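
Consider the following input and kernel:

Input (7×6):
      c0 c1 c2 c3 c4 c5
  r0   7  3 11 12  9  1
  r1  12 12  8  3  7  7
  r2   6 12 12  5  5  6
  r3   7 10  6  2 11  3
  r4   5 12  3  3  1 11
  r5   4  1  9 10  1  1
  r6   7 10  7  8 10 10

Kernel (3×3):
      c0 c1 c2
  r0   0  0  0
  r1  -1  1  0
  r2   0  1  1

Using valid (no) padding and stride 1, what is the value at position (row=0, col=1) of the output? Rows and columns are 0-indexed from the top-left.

The receptive field on the input at this output position is [3 11 12 / 12 8 3 / 12 12 5]. Elementwise product with the kernel and sum: 12·-1 + 8·1 + 12·1 + 5·1.

13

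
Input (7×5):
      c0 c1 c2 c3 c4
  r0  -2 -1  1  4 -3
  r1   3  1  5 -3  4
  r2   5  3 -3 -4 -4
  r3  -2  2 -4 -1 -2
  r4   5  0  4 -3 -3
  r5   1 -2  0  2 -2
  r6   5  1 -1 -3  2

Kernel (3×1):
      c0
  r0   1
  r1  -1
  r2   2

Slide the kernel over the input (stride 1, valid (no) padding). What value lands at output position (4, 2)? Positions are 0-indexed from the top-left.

2

The receptive field on the input at this output position is [4 / 0 / -1]. Elementwise product with the kernel and sum: 4·1 + 0·-1 + -1·2.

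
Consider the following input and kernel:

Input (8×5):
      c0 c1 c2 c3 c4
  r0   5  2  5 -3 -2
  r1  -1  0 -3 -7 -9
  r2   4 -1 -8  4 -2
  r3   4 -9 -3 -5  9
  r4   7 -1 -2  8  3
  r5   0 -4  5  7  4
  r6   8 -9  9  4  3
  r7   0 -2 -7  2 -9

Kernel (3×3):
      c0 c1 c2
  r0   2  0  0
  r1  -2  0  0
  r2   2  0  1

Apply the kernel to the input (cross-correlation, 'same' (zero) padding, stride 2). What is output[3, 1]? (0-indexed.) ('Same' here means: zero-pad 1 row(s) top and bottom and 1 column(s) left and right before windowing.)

The receptive field on the zero-padded input at this output position is [-4 5 7 / -9 9 4 / -2 -7 2]. Elementwise product with the kernel and sum: -4·2 + -9·-2 + -2·2 + 2·1.

8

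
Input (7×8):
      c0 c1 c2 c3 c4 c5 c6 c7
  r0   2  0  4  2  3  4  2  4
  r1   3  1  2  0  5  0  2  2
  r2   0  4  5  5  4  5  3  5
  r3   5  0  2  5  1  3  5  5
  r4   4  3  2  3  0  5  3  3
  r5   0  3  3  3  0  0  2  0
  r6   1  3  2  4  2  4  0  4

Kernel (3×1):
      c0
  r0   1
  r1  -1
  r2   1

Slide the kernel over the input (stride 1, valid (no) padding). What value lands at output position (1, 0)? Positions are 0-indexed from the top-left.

The receptive field on the input at this output position is [3 / 0 / 5]. Elementwise product with the kernel and sum: 3·1 + 0·-1 + 5·1.

8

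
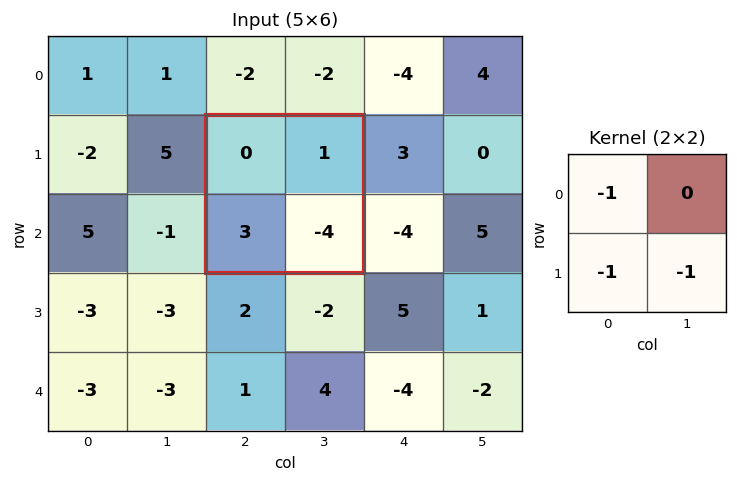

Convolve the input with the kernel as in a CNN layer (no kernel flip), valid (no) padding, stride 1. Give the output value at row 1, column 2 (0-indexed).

The receptive field on the input at this output position is [0 1 / 3 -4]. Elementwise product with the kernel and sum: 0·-1 + 3·-1 + -4·-1.

1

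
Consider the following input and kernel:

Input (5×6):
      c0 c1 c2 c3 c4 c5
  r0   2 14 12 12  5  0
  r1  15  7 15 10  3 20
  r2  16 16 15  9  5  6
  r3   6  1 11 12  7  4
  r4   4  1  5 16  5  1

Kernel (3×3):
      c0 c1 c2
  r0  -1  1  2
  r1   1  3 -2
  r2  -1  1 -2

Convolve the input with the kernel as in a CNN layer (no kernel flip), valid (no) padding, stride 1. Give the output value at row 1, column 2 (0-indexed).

20

The receptive field on the input at this output position is [15 10 3 / 15 9 5 / 11 12 7]. Elementwise product with the kernel and sum: 15·-1 + 10·1 + 3·2 + 15·1 + 9·3 + 5·-2 + 11·-1 + 12·1 + 7·-2.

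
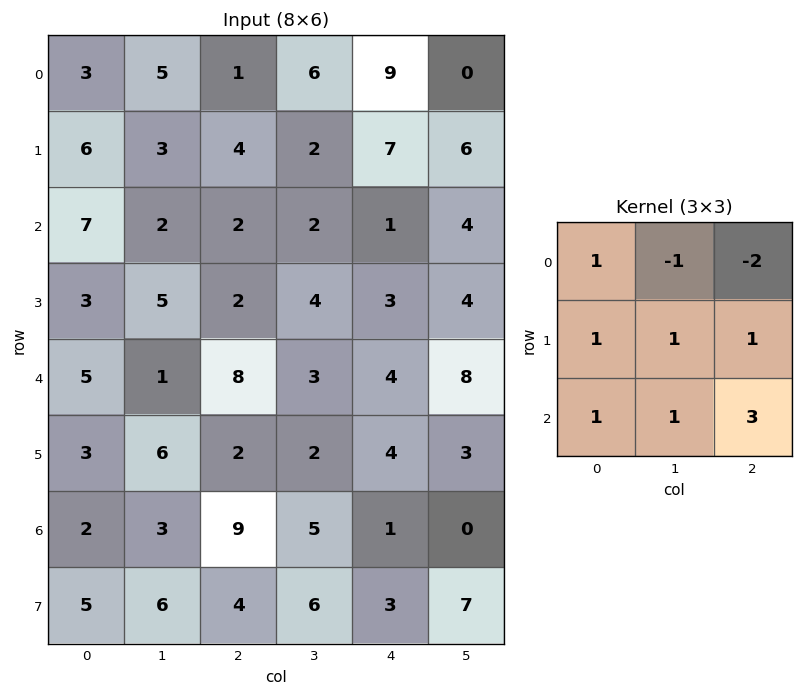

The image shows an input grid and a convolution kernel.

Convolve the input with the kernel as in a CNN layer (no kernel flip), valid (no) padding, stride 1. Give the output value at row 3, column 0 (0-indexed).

23

The receptive field on the input at this output position is [3 5 2 / 5 1 8 / 3 6 2]. Elementwise product with the kernel and sum: 3·1 + 5·-1 + 2·-2 + 5·1 + 1·1 + 8·1 + 3·1 + 6·1 + 2·3.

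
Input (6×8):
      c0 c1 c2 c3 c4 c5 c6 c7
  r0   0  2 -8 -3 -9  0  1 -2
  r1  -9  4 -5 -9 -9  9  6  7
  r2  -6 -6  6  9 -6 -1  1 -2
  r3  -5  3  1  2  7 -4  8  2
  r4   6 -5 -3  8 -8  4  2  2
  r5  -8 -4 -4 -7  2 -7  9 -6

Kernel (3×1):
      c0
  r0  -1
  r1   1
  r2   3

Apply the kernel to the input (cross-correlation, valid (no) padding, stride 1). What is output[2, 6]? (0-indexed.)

13

The receptive field on the input at this output position is [1 / 8 / 2]. Elementwise product with the kernel and sum: 1·-1 + 8·1 + 2·3.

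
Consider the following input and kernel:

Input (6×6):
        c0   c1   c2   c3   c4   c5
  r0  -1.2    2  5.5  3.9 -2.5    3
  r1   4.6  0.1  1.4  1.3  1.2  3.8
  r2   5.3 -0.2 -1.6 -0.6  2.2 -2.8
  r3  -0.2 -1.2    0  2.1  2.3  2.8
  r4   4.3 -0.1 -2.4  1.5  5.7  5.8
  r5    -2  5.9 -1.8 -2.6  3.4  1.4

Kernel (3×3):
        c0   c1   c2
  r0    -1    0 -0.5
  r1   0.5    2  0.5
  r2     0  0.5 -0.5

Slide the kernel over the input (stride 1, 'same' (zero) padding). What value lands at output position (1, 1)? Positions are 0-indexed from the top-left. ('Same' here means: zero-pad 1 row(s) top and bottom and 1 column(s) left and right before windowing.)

2.35

The receptive field on the zero-padded input at this output position is [-1.2 2 5.5 / 4.6 0.1 1.4 / 5.3 -0.2 -1.6]. Elementwise product with the kernel and sum: -1.2·-1 + 5.5·-0.5 + 4.6·0.5 + 0.1·2 + 1.4·0.5 + -0.2·0.5 + -1.6·-0.5.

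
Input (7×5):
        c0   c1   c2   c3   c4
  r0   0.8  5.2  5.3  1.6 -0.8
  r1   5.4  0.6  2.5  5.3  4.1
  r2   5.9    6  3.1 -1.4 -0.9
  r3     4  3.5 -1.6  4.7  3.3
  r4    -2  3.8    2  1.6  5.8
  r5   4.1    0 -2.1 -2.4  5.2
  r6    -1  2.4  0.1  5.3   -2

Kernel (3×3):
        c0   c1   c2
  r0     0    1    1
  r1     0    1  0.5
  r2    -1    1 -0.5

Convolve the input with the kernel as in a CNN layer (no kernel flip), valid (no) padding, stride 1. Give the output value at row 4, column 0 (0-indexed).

8.1

The receptive field on the input at this output position is [-2 3.8 2 / 4.1 0 -2.1 / -1 2.4 0.1]. Elementwise product with the kernel and sum: 3.8·1 + 2·1 + 0·1 + -2.1·0.5 + -1·-1 + 2.4·1 + 0.1·-0.5.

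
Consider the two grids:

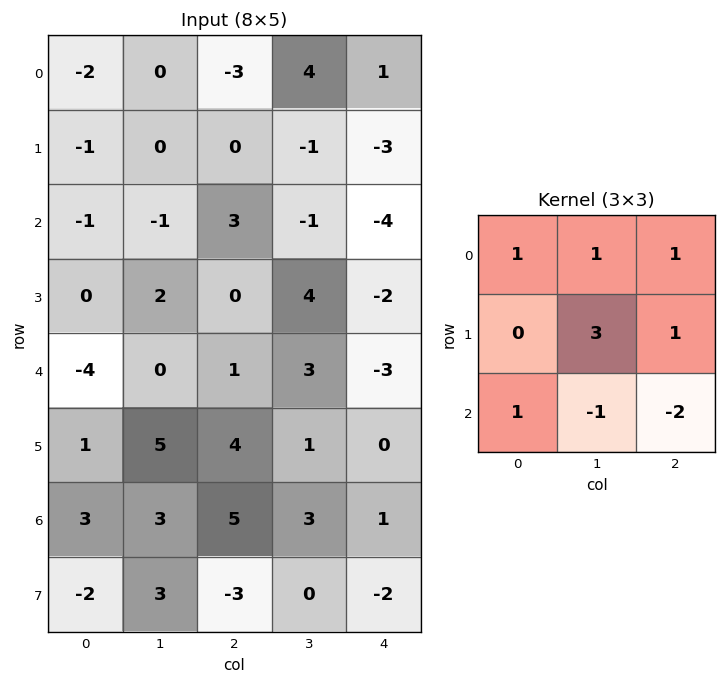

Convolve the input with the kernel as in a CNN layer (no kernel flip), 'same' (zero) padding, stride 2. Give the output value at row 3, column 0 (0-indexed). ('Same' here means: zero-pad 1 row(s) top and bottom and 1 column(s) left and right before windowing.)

14

The receptive field on the zero-padded input at this output position is [0 1 5 / 0 3 3 / 0 -2 3]. Elementwise product with the kernel and sum: 0·1 + 1·1 + 5·1 + 3·3 + 3·1 + 0·1 + -2·-1 + 3·-2.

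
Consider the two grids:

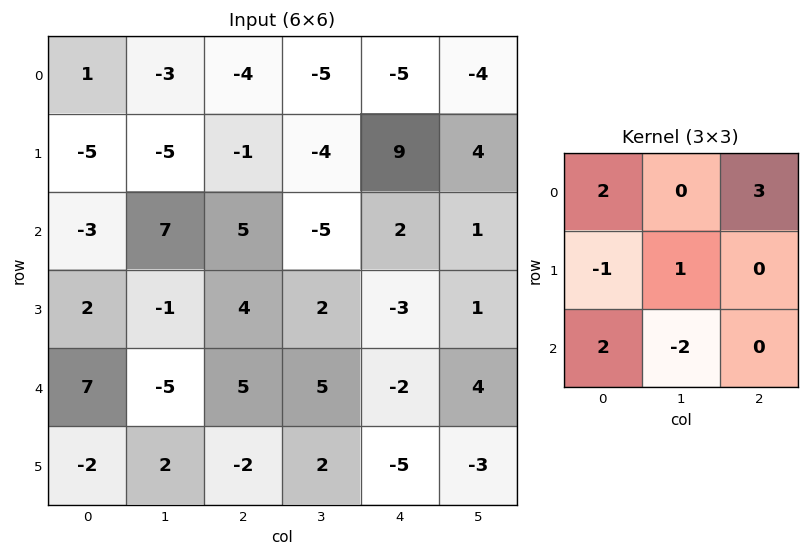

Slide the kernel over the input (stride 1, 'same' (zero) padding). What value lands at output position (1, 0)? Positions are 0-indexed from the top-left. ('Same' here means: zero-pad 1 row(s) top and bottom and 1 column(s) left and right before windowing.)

The receptive field on the zero-padded input at this output position is [0 1 -3 / 0 -5 -5 / 0 -3 7]. Elementwise product with the kernel and sum: 0·2 + -3·3 + 0·-1 + -5·1 + 0·2 + -3·-2.

-8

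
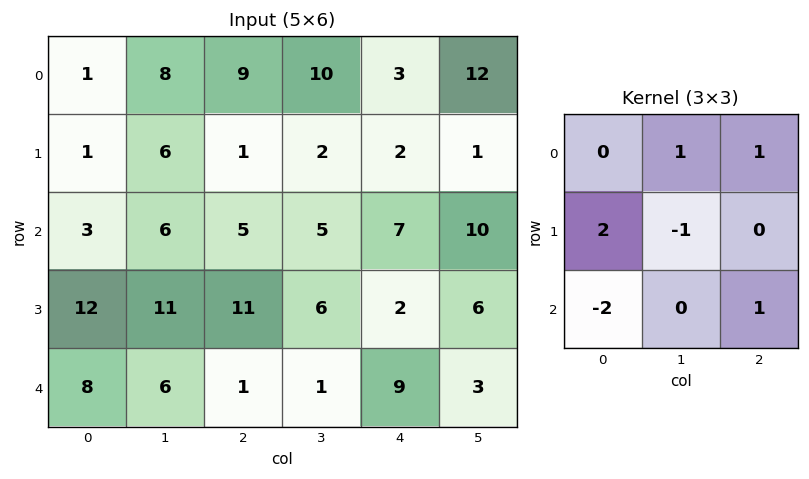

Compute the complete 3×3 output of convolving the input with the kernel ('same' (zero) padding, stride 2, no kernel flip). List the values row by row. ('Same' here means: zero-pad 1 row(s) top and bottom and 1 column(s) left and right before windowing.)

Output[0,0]: The receptive field on the zero-padded input at this output position is [0 0 0 / 0 1 8 / 0 1 6]. Elementwise product with the kernel and sum: 0·1 + 0·1 + 0·2 + 1·-1 + 0·-2 + 6·1.
Output[0,1]: The receptive field on the zero-padded input at this output position is [0 0 0 / 8 9 10 / 6 1 2]. Elementwise product with the kernel and sum: 0·1 + 0·1 + 8·2 + 9·-1 + 6·-2 + 2·1.

5 -3 14
15 -6 0
15 28 1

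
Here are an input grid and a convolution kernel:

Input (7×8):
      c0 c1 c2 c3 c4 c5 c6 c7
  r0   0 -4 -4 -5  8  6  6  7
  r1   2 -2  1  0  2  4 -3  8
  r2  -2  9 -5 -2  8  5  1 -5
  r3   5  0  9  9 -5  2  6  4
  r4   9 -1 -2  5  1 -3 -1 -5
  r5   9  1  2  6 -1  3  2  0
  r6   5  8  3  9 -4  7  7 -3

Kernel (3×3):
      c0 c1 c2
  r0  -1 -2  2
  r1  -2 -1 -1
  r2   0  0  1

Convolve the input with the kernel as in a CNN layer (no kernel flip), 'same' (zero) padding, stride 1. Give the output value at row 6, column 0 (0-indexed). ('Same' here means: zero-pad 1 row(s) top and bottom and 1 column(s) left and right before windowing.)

The receptive field on the zero-padded input at this output position is [0 9 1 / 0 5 8 / 0 0 0]. Elementwise product with the kernel and sum: 0·-1 + 9·-2 + 1·2 + 0·-2 + 5·-1 + 8·-1 + 0·1.

-29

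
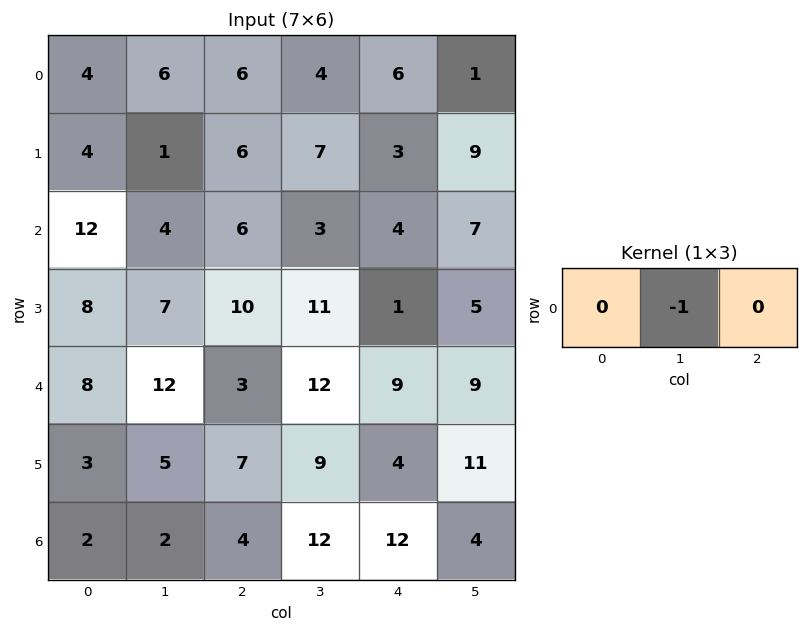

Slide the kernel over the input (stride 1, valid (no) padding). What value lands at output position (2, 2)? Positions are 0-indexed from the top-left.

The receptive field on the input at this output position is [6 3 4]. Elementwise product with the kernel and sum: 3·-1.

-3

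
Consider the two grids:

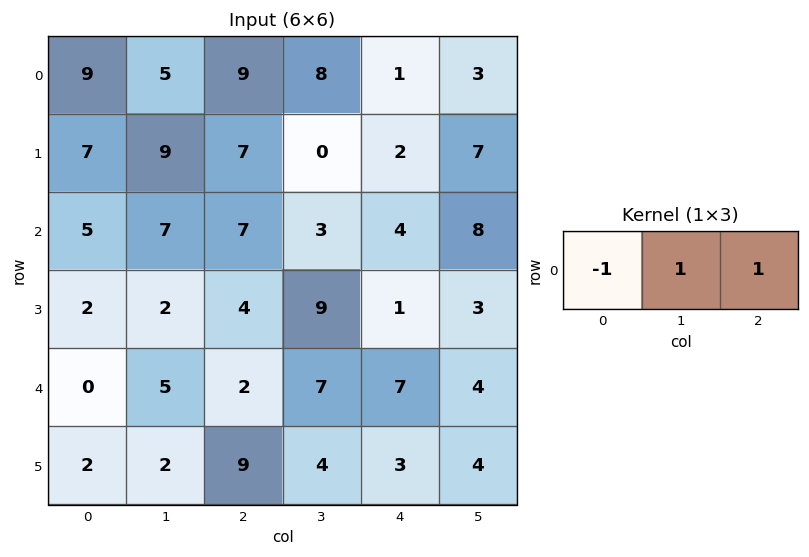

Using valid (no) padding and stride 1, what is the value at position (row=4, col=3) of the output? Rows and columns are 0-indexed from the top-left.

4

The receptive field on the input at this output position is [7 7 4]. Elementwise product with the kernel and sum: 7·-1 + 7·1 + 4·1.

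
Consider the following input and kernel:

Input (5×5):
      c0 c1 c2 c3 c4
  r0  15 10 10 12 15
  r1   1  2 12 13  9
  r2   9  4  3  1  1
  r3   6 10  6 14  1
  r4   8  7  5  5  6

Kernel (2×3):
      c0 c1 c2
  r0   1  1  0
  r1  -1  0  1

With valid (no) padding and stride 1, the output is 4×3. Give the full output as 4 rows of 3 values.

36 31 19
-3 11 23
13 11 -1
13 14 21

Output[0,0]: The receptive field on the input at this output position is [15 10 10 / 1 2 12]. Elementwise product with the kernel and sum: 15·1 + 10·1 + 1·-1 + 12·1.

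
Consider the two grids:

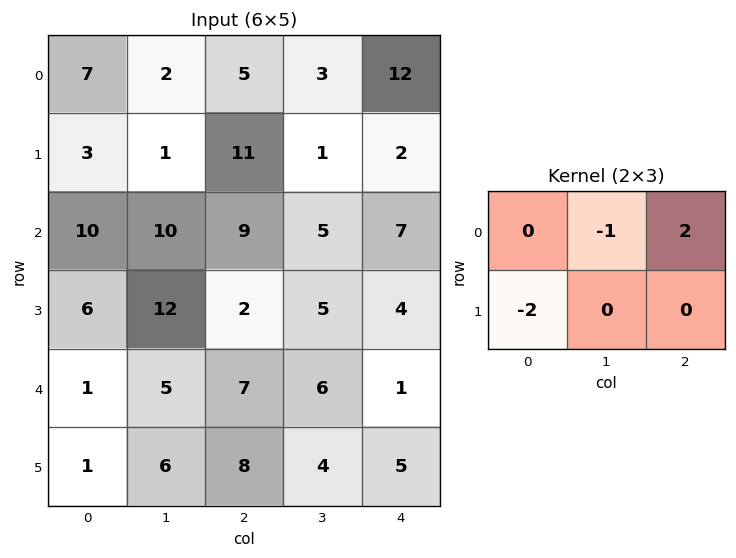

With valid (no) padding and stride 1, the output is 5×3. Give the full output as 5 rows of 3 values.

Output[0,0]: The receptive field on the input at this output position is [7 2 5 / 3 1 11]. Elementwise product with the kernel and sum: 2·-1 + 5·2 + 3·-2.
Output[0,1]: The receptive field on the input at this output position is [2 5 3 / 1 11 1]. Elementwise product with the kernel and sum: 5·-1 + 3·2 + 1·-2.

2 -1 -1
1 -29 -15
-4 -23 5
-10 -2 -11
7 -7 -20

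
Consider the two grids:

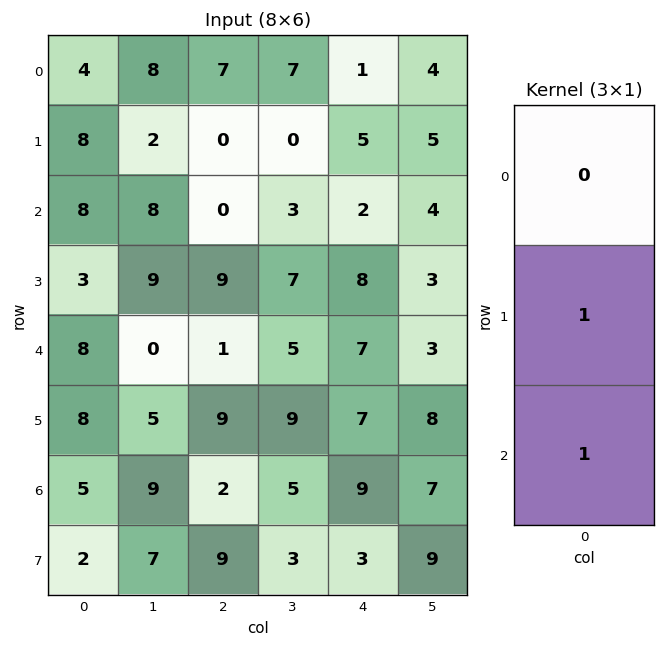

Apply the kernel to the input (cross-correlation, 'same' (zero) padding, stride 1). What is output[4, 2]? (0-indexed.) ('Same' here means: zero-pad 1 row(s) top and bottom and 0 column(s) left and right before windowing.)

The receptive field on the zero-padded input at this output position is [9 / 1 / 9]. Elementwise product with the kernel and sum: 1·1 + 9·1.

10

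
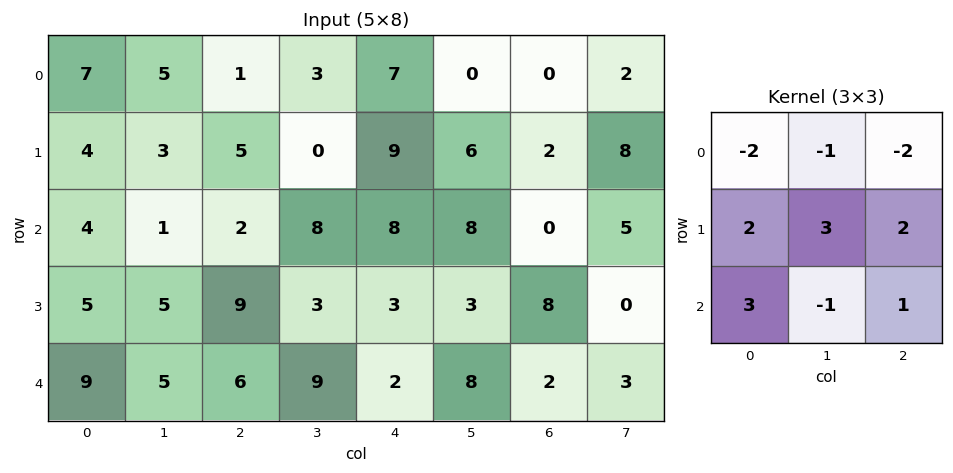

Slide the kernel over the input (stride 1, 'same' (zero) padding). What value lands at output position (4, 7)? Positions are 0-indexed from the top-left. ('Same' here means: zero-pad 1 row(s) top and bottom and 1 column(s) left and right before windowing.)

The receptive field on the zero-padded input at this output position is [8 0 0 / 2 3 0 / 0 0 0]. Elementwise product with the kernel and sum: 8·-2 + 0·-1 + 0·-2 + 2·2 + 3·3 + 0·2 + 0·3 + 0·-1 + 0·1.

-3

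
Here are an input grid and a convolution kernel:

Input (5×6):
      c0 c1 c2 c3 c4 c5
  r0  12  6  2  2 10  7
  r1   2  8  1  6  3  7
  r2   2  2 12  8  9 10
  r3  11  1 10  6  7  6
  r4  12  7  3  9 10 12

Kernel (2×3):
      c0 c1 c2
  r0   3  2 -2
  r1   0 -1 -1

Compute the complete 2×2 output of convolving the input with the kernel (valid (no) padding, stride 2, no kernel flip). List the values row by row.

Output[0,0]: The receptive field on the input at this output position is [12 6 2 / 2 8 1]. Elementwise product with the kernel and sum: 12·3 + 6·2 + 2·-2 + 8·-1 + 1·-1.

35 -19
-25 21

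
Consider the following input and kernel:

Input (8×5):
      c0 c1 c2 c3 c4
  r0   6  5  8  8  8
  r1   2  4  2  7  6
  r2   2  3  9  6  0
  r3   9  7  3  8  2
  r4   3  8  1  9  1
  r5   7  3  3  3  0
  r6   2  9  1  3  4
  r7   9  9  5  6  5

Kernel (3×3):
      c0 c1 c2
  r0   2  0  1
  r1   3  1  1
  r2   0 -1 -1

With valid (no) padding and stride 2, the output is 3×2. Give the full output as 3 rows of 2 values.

20 37
41 27
24 8

Output[0,0]: The receptive field on the input at this output position is [6 5 8 / 2 4 2 / 2 3 9]. Elementwise product with the kernel and sum: 6·2 + 8·1 + 2·3 + 4·1 + 2·1 + 3·-1 + 9·-1.
Output[0,1]: The receptive field on the input at this output position is [8 8 8 / 2 7 6 / 9 6 0]. Elementwise product with the kernel and sum: 8·2 + 8·1 + 2·3 + 7·1 + 6·1 + 6·-1 + 0·-1.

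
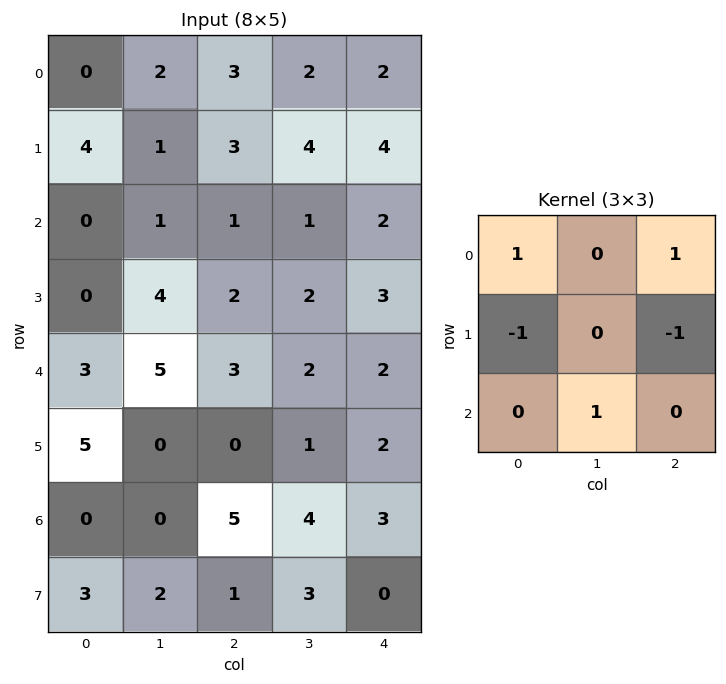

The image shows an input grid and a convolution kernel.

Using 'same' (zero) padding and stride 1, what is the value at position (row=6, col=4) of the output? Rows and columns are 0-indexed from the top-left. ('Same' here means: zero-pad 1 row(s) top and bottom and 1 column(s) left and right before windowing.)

-3

The receptive field on the zero-padded input at this output position is [1 2 0 / 4 3 0 / 3 0 0]. Elementwise product with the kernel and sum: 1·1 + 0·1 + 4·-1 + 0·-1 + 0·1.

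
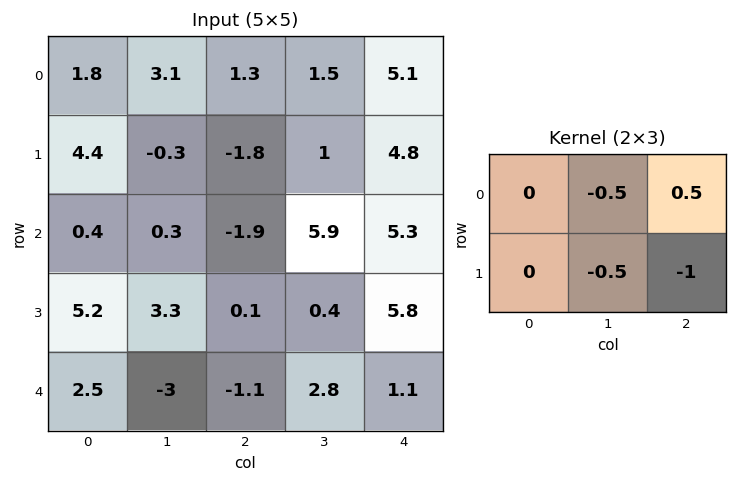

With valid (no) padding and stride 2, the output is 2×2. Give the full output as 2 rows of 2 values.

Output[0,0]: The receptive field on the input at this output position is [1.8 3.1 1.3 / 4.4 -0.3 -1.8]. Elementwise product with the kernel and sum: 3.1·-0.5 + 1.3·0.5 + -0.3·-0.5 + -1.8·-1.

1.05 -3.5
-2.85 -6.3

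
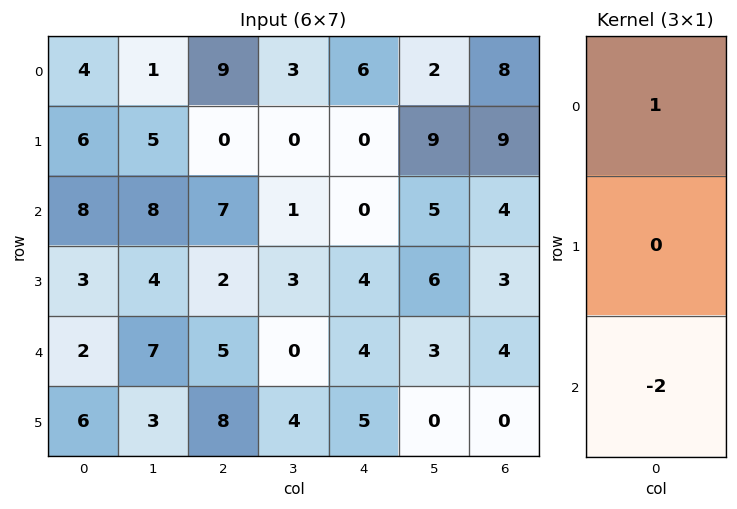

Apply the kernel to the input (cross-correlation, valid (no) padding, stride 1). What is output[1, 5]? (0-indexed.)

-3

The receptive field on the input at this output position is [9 / 5 / 6]. Elementwise product with the kernel and sum: 9·1 + 6·-2.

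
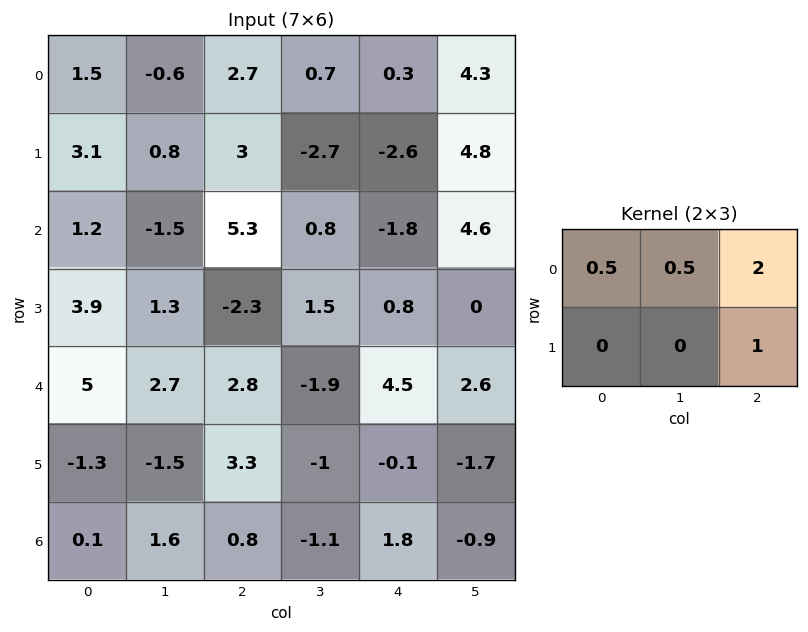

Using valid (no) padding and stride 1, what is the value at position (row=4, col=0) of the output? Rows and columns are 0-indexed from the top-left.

The receptive field on the input at this output position is [5 2.7 2.8 / -1.3 -1.5 3.3]. Elementwise product with the kernel and sum: 5·0.5 + 2.7·0.5 + 2.8·2 + 3.3·1.

12.75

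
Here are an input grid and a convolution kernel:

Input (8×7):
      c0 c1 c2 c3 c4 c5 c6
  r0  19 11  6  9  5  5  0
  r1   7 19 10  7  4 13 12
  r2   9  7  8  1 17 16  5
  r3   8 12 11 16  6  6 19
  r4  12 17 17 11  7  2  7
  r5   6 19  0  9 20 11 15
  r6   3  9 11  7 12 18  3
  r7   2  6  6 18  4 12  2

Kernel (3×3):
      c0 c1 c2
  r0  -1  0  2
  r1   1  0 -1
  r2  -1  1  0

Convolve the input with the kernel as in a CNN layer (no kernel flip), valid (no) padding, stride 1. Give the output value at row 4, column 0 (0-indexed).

The receptive field on the input at this output position is [12 17 17 / 6 19 0 / 3 9 11]. Elementwise product with the kernel and sum: 12·-1 + 17·2 + 6·1 + 0·-1 + 3·-1 + 9·1.

34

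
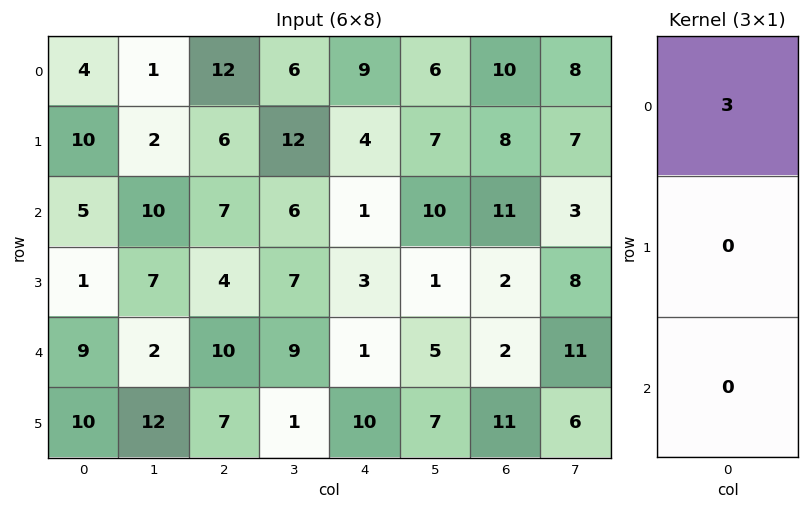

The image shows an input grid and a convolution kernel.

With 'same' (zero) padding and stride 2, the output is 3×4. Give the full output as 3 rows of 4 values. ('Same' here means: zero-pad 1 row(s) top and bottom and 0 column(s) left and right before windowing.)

Output[0,0]: The receptive field on the zero-padded input at this output position is [0 / 4 / 10]. Elementwise product with the kernel and sum: 0·3.

0 0 0 0
30 18 12 24
3 12 9 6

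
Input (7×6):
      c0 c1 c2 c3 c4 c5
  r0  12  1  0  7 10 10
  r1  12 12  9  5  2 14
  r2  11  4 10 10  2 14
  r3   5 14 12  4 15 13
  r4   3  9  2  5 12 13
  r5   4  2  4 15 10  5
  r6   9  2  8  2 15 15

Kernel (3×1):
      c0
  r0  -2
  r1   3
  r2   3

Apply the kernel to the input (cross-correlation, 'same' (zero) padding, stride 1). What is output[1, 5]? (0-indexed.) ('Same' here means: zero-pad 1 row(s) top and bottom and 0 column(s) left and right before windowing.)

The receptive field on the zero-padded input at this output position is [10 / 14 / 14]. Elementwise product with the kernel and sum: 10·-2 + 14·3 + 14·3.

64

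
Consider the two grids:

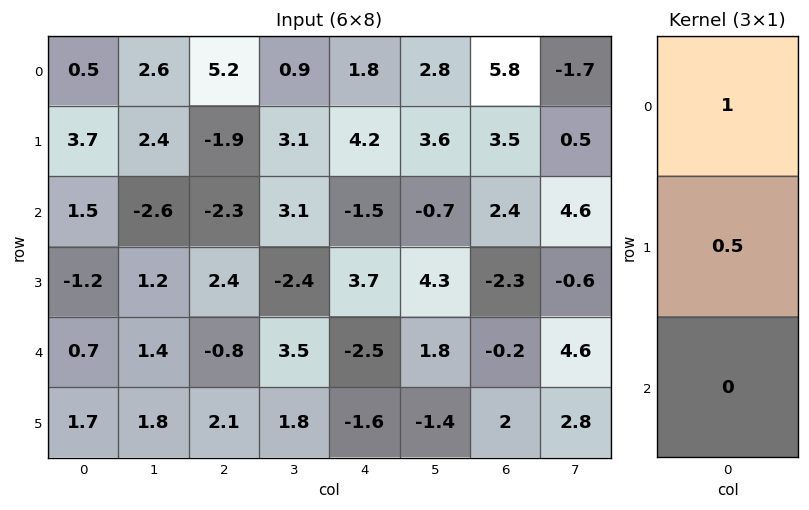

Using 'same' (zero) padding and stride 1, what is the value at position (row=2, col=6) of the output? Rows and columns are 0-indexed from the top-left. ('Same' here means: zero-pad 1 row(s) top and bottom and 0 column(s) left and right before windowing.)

The receptive field on the zero-padded input at this output position is [3.5 / 2.4 / -2.3]. Elementwise product with the kernel and sum: 3.5·1 + 2.4·0.5.

4.7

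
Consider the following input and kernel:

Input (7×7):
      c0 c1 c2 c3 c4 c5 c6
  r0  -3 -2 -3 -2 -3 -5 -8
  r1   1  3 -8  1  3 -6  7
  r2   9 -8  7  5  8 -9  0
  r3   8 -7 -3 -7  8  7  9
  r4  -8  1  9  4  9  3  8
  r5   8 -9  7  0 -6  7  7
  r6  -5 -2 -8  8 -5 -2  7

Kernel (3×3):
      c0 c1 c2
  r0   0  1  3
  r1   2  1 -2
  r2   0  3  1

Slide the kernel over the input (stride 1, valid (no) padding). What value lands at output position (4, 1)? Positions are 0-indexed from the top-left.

-6

The receptive field on the input at this output position is [1 9 4 / -9 7 0 / -2 -8 8]. Elementwise product with the kernel and sum: 9·1 + 4·3 + -9·2 + 7·1 + 0·-2 + -8·3 + 8·1.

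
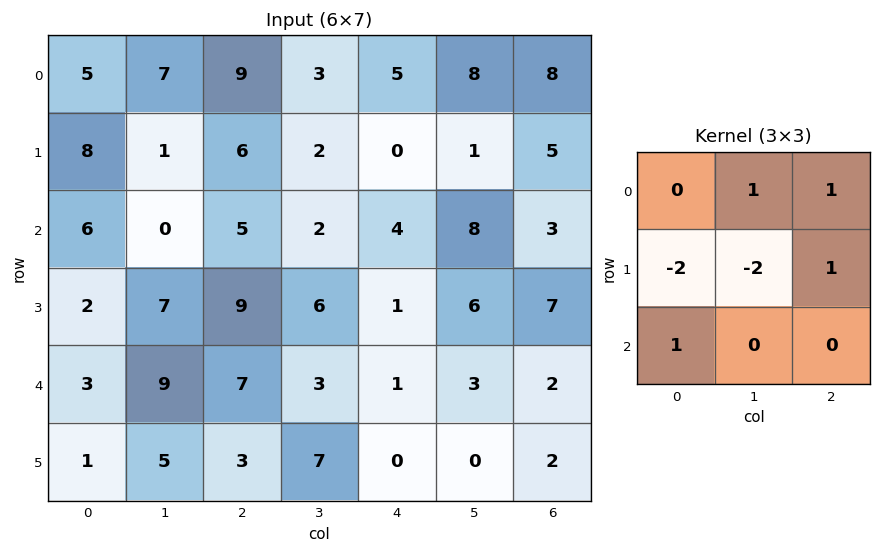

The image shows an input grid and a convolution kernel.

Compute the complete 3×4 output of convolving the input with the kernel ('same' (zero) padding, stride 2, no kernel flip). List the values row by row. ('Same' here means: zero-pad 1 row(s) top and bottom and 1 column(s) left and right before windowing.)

-3 -28 -6 -31
-3 7 3 -11
12 -9 9 -3

Output[0,0]: The receptive field on the zero-padded input at this output position is [0 0 0 / 0 5 7 / 0 8 1]. Elementwise product with the kernel and sum: 0·1 + 0·1 + 0·-2 + 5·-2 + 7·1 + 0·1.
Output[0,1]: The receptive field on the zero-padded input at this output position is [0 0 0 / 7 9 3 / 1 6 2]. Elementwise product with the kernel and sum: 0·1 + 0·1 + 7·-2 + 9·-2 + 3·1 + 1·1.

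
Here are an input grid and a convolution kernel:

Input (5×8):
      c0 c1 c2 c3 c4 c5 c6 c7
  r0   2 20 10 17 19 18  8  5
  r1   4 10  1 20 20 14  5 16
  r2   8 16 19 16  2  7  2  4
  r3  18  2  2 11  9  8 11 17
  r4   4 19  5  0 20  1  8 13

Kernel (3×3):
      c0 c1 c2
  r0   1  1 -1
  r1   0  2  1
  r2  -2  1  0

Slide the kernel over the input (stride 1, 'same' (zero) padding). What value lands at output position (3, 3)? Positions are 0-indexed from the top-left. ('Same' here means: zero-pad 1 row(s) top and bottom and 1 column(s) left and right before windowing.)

54

The receptive field on the zero-padded input at this output position is [19 16 2 / 2 11 9 / 5 0 20]. Elementwise product with the kernel and sum: 19·1 + 16·1 + 2·-1 + 11·2 + 9·1 + 5·-2 + 0·1.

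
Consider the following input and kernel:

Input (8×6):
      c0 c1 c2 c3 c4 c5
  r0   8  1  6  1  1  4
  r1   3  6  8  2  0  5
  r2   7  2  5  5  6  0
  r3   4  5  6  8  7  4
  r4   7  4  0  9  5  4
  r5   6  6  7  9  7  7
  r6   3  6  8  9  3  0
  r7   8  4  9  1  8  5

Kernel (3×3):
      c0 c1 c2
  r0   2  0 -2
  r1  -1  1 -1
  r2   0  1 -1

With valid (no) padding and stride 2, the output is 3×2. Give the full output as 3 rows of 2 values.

Output[0,0]: The receptive field on the input at this output position is [8 1 6 / 3 6 8 / 7 2 5]. Elementwise product with the kernel and sum: 8·2 + 6·-2 + 3·-1 + 6·1 + 8·-1 + 2·1 + 5·-1.

-4 3
3 -3
5 -9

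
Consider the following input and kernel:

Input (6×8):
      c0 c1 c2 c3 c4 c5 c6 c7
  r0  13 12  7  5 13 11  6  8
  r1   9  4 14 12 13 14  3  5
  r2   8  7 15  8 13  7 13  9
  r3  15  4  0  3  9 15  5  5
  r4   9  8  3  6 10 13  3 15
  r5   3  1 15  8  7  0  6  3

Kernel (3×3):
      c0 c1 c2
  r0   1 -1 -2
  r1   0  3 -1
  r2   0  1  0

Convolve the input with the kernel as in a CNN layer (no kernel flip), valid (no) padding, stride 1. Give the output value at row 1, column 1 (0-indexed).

The receptive field on the input at this output position is [4 14 12 / 7 15 8 / 4 0 3]. Elementwise product with the kernel and sum: 4·1 + 14·-1 + 12·-2 + 15·3 + 8·-1 + 0·1.

3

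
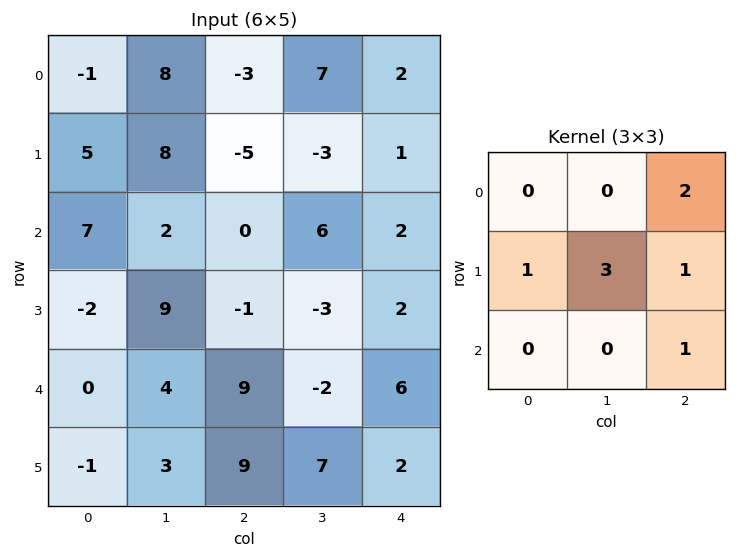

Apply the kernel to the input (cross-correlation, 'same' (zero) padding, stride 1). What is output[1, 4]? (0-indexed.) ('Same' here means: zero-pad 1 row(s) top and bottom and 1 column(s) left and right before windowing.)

0

The receptive field on the zero-padded input at this output position is [7 2 0 / -3 1 0 / 6 2 0]. Elementwise product with the kernel and sum: 0·2 + -3·1 + 1·3 + 0·1 + 0·1.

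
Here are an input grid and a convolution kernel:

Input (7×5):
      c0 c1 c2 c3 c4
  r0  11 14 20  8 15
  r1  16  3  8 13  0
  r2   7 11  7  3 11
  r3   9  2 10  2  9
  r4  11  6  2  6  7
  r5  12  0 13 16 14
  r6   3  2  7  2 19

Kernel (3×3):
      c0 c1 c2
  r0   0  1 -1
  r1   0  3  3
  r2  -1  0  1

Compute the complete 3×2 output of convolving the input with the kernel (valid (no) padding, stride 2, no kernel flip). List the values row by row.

27 36
31 30
47 101

Output[0,0]: The receptive field on the input at this output position is [11 14 20 / 16 3 8 / 7 11 7]. Elementwise product with the kernel and sum: 14·1 + 20·-1 + 3·3 + 8·3 + 7·-1 + 7·1.
Output[0,1]: The receptive field on the input at this output position is [20 8 15 / 8 13 0 / 7 3 11]. Elementwise product with the kernel and sum: 8·1 + 15·-1 + 13·3 + 0·3 + 7·-1 + 11·1.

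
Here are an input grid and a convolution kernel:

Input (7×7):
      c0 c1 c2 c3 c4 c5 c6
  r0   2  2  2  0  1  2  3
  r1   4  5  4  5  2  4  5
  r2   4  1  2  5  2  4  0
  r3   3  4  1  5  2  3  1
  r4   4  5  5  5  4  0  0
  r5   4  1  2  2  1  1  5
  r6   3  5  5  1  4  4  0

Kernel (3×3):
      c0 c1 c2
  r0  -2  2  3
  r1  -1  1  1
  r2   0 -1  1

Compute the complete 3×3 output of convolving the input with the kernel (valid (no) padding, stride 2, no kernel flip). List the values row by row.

12 -1 14
2 17 6
16 16 -7

Output[0,0]: The receptive field on the input at this output position is [2 2 2 / 4 5 4 / 4 1 2]. Elementwise product with the kernel and sum: 2·-2 + 2·2 + 2·3 + 4·-1 + 5·1 + 4·1 + 1·-1 + 2·1.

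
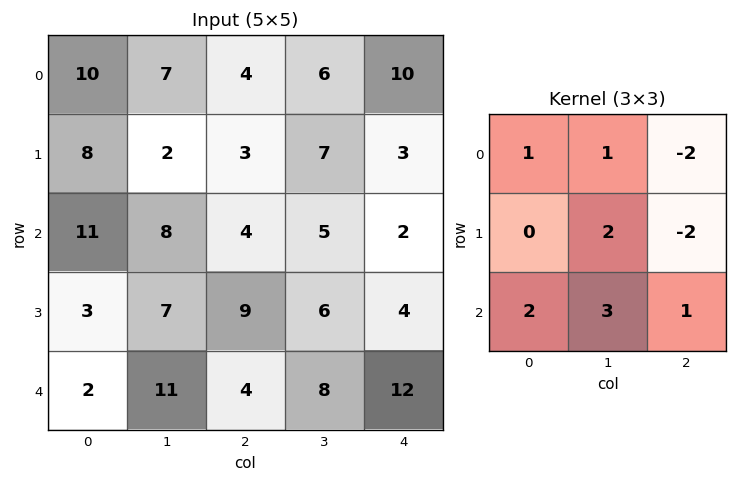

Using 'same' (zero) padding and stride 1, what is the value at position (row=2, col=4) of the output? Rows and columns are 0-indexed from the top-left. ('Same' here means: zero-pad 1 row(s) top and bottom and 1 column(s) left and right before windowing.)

The receptive field on the zero-padded input at this output position is [7 3 0 / 5 2 0 / 6 4 0]. Elementwise product with the kernel and sum: 7·1 + 3·1 + 0·-2 + 2·2 + 0·-2 + 6·2 + 4·3 + 0·1.

38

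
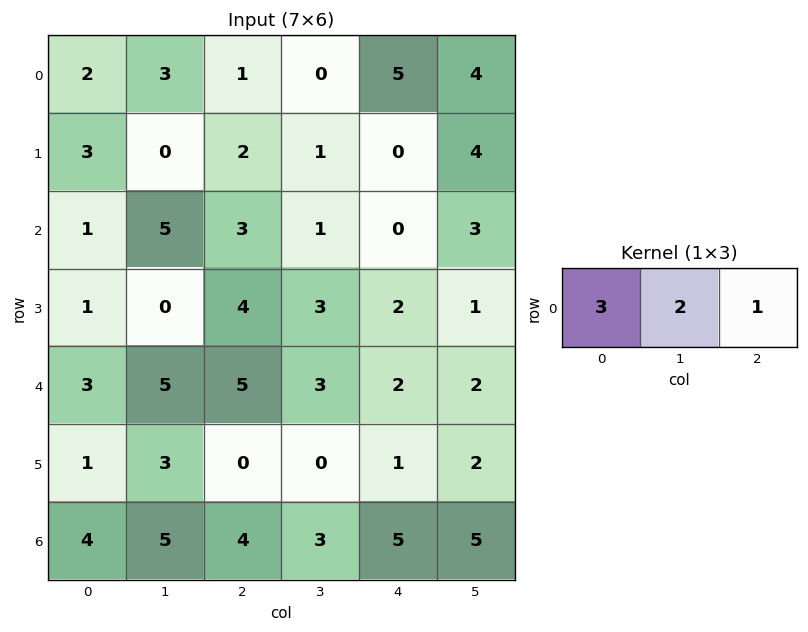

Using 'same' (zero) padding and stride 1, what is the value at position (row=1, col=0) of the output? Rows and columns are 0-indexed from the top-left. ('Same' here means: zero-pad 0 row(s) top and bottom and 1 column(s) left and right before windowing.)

The receptive field on the zero-padded input at this output position is [0 3 0]. Elementwise product with the kernel and sum: 0·3 + 3·2 + 0·1.

6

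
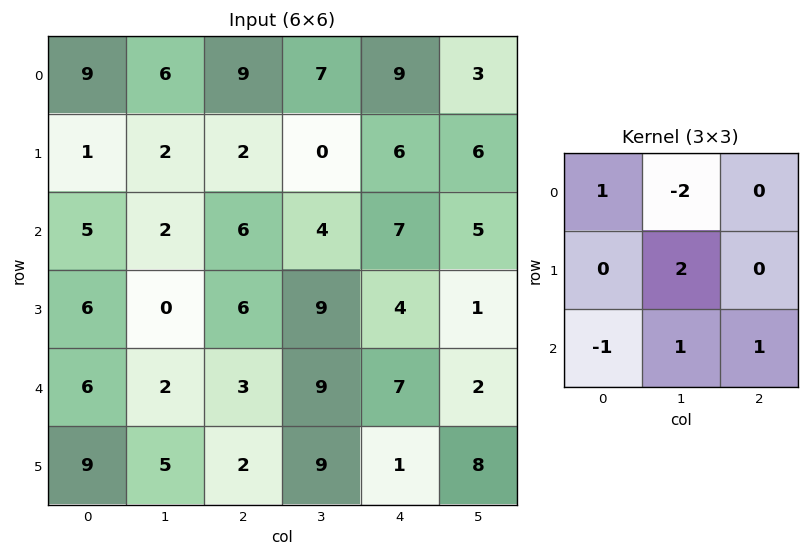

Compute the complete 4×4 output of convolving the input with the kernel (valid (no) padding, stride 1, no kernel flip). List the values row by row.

Output[0,0]: The receptive field on the input at this output position is [9 6 9 / 1 2 2 / 5 2 6]. Elementwise product with the kernel and sum: 9·1 + 6·-2 + 2·2 + 5·-1 + 2·1 + 6·1.

4 0 0 9
1 25 17 -2
0 12 29 -2
8 0 14 15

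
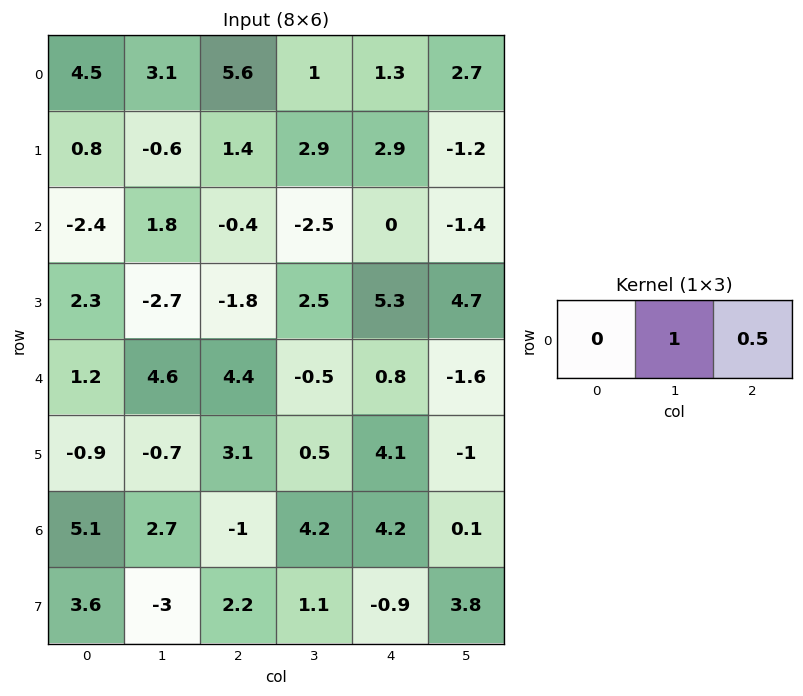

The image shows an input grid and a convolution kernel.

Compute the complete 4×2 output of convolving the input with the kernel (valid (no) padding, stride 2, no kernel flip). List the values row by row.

5.9 1.65
1.6 -2.5
6.8 -0.1
2.2 6.3

Output[0,0]: The receptive field on the input at this output position is [4.5 3.1 5.6]. Elementwise product with the kernel and sum: 3.1·1 + 5.6·0.5.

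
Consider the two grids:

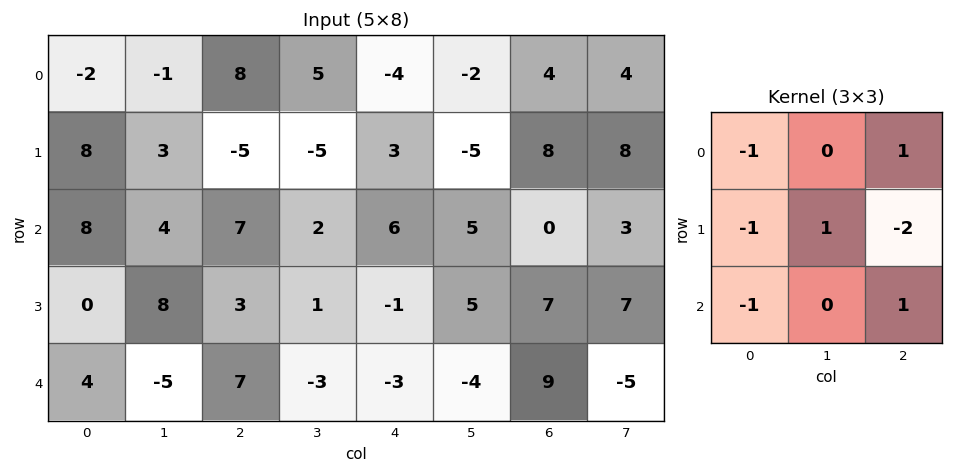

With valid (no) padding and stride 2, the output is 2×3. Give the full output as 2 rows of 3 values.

14 -19 -22
4 -11 -2

Output[0,0]: The receptive field on the input at this output position is [-2 -1 8 / 8 3 -5 / 8 4 7]. Elementwise product with the kernel and sum: -2·-1 + 8·1 + 8·-1 + 3·1 + -5·-2 + 8·-1 + 7·1.
Output[0,1]: The receptive field on the input at this output position is [8 5 -4 / -5 -5 3 / 7 2 6]. Elementwise product with the kernel and sum: 8·-1 + -4·1 + -5·-1 + -5·1 + 3·-2 + 7·-1 + 6·1.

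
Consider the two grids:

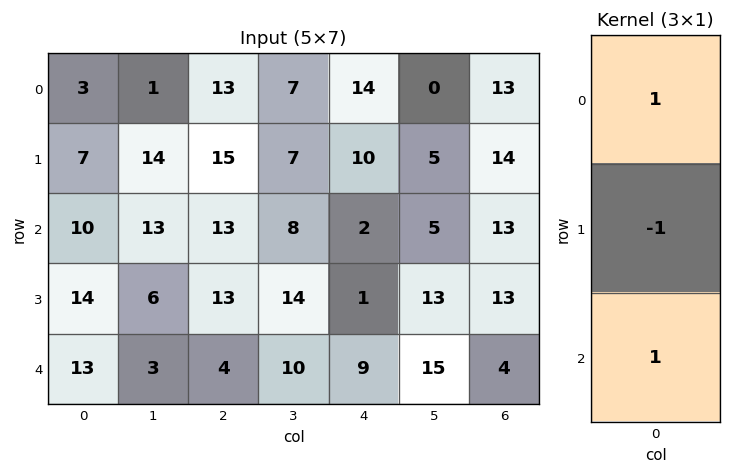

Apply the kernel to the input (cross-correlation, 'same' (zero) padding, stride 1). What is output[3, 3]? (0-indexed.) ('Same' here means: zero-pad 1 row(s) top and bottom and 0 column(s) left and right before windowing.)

4

The receptive field on the zero-padded input at this output position is [8 / 14 / 10]. Elementwise product with the kernel and sum: 8·1 + 14·-1 + 10·1.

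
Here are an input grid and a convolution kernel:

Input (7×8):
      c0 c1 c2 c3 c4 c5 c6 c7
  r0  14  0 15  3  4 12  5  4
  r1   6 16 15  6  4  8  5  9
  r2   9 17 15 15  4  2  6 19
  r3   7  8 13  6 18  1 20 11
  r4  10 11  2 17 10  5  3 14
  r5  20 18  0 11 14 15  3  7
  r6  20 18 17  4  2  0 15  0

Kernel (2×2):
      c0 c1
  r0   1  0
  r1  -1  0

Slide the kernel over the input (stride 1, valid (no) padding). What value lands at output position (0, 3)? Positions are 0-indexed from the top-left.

-3

The receptive field on the input at this output position is [3 4 / 6 4]. Elementwise product with the kernel and sum: 3·1 + 6·-1.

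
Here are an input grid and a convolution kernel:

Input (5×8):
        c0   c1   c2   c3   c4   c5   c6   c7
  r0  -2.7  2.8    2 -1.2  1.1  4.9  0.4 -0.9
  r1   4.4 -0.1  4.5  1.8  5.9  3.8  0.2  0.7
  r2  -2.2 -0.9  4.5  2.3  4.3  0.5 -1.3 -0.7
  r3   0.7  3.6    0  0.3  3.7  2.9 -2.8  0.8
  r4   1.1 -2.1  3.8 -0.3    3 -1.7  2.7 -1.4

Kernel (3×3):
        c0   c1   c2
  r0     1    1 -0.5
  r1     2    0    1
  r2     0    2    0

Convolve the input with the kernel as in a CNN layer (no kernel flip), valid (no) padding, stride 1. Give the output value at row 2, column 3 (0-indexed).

The receptive field on the input at this output position is [2.3 4.3 0.5 / 0.3 3.7 2.9 / -0.3 3 -1.7]. Elementwise product with the kernel and sum: 2.3·1 + 4.3·1 + 0.5·-0.5 + 0.3·2 + 2.9·1 + 3·2.

15.85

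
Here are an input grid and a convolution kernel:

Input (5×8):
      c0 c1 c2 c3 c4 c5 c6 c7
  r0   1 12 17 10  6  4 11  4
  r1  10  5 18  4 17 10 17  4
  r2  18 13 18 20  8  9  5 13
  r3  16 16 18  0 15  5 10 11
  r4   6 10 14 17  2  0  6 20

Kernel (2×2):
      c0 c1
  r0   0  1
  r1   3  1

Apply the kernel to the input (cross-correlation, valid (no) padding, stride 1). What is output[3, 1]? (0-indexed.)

62

The receptive field on the input at this output position is [16 18 / 10 14]. Elementwise product with the kernel and sum: 18·1 + 10·3 + 14·1.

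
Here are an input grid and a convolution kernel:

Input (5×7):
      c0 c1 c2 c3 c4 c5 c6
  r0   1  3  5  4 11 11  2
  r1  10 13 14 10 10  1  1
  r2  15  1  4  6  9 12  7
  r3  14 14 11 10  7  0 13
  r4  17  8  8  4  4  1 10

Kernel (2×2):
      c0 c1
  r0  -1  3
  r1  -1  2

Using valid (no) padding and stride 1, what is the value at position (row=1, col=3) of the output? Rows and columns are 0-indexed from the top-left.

32

The receptive field on the input at this output position is [10 10 / 6 9]. Elementwise product with the kernel and sum: 10·-1 + 10·3 + 6·-1 + 9·2.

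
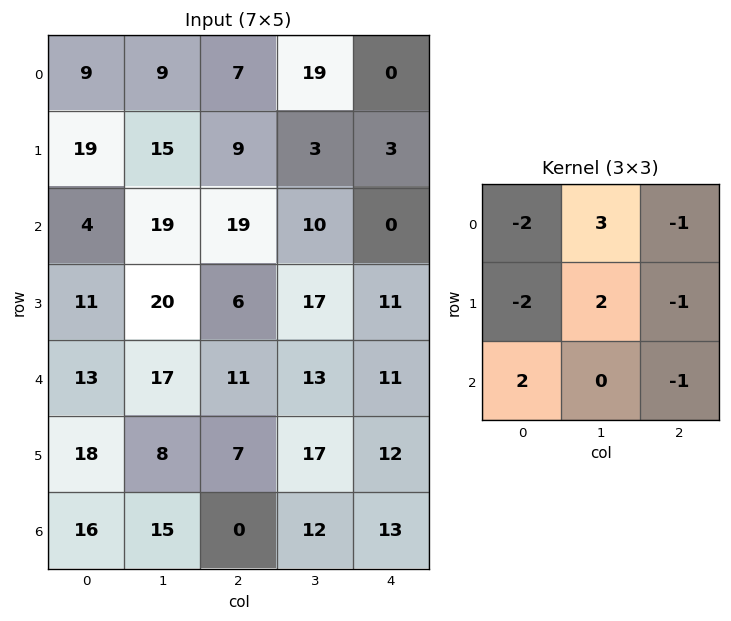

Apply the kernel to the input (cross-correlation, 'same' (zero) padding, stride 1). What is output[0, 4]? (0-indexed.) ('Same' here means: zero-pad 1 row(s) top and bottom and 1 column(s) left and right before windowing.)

-32

The receptive field on the zero-padded input at this output position is [0 0 0 / 19 0 0 / 3 3 0]. Elementwise product with the kernel and sum: 0·-2 + 0·3 + 0·-1 + 19·-2 + 0·2 + 0·-1 + 3·2 + 0·-1.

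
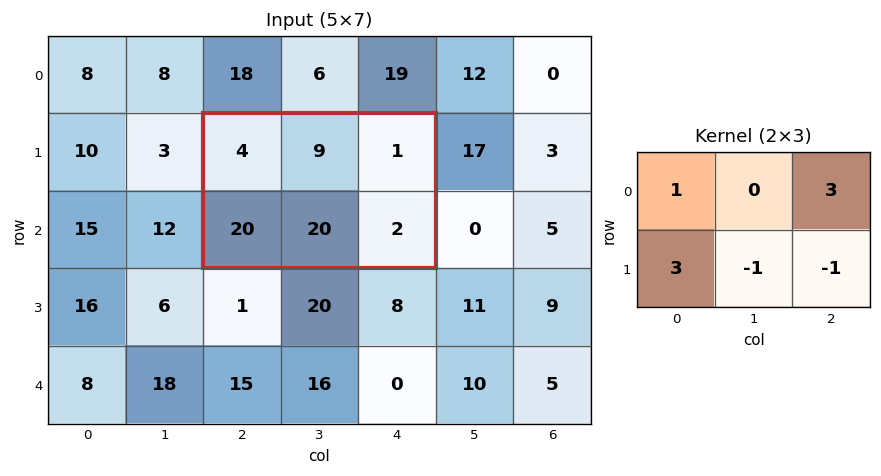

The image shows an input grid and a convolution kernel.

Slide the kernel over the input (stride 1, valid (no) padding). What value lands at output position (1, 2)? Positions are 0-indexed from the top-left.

The receptive field on the input at this output position is [4 9 1 / 20 20 2]. Elementwise product with the kernel and sum: 4·1 + 1·3 + 20·3 + 20·-1 + 2·-1.

45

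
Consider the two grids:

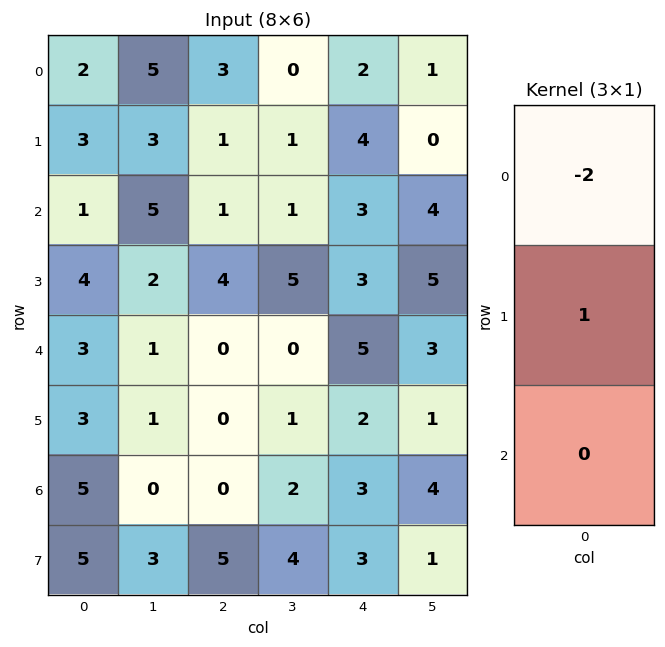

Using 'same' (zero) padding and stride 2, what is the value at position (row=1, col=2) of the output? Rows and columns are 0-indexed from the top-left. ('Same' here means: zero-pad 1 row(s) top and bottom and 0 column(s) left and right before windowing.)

-5

The receptive field on the zero-padded input at this output position is [4 / 3 / 3]. Elementwise product with the kernel and sum: 4·-2 + 3·1.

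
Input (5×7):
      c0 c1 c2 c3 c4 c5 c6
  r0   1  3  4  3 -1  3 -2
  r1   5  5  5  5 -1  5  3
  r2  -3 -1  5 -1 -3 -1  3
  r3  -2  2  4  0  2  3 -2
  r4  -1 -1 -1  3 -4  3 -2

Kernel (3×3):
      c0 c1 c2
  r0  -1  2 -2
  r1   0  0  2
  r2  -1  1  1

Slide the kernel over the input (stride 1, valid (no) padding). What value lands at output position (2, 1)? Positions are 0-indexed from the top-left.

The receptive field on the input at this output position is [-1 5 -1 / 2 4 0 / -1 -1 3]. Elementwise product with the kernel and sum: -1·-1 + 5·2 + -1·-2 + 0·2 + -1·-1 + -1·1 + 3·1.

16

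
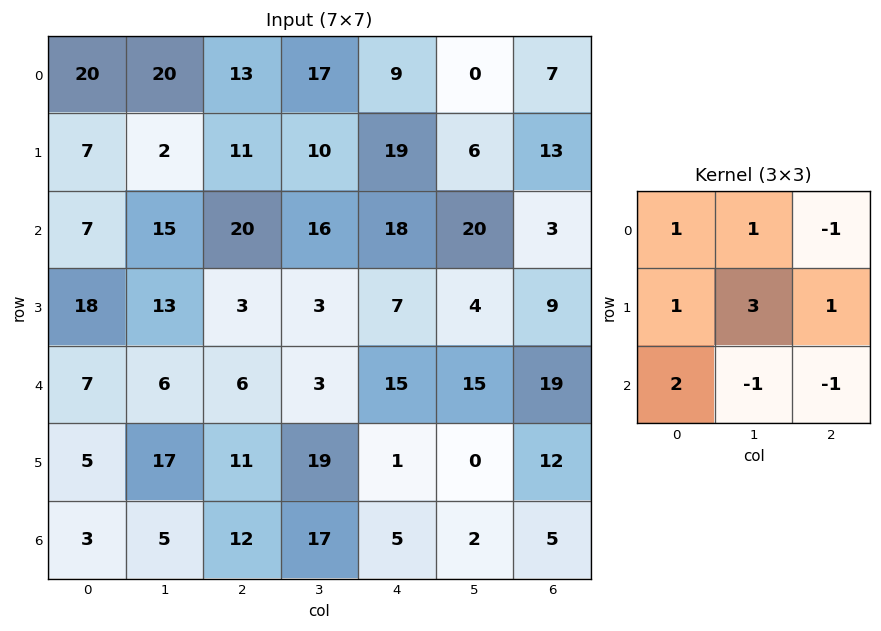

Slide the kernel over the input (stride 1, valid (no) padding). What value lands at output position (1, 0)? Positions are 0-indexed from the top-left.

The receptive field on the input at this output position is [7 2 11 / 7 15 20 / 18 13 3]. Elementwise product with the kernel and sum: 7·1 + 2·1 + 11·-1 + 7·1 + 15·3 + 20·1 + 18·2 + 13·-1 + 3·-1.

90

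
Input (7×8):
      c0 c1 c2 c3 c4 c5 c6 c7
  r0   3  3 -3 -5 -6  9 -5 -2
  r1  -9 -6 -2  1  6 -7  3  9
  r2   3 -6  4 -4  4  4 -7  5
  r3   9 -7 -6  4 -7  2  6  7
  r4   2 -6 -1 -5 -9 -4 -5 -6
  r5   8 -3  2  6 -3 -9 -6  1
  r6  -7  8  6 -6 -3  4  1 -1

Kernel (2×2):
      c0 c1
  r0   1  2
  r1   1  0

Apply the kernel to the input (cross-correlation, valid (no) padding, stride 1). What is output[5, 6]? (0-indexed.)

The receptive field on the input at this output position is [-6 1 / 1 -1]. Elementwise product with the kernel and sum: -6·1 + 1·2 + 1·1.

-3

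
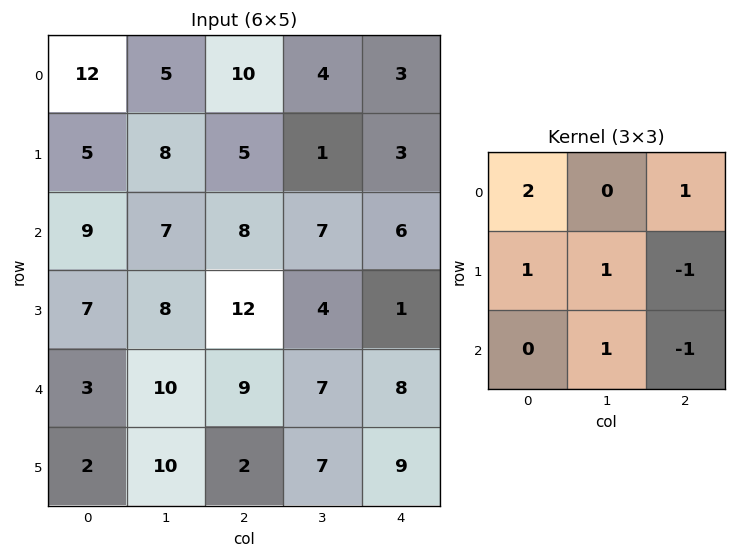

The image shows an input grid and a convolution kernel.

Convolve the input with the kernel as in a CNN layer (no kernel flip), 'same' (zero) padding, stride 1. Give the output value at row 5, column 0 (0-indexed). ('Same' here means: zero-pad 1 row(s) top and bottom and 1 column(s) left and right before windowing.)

The receptive field on the zero-padded input at this output position is [0 3 10 / 0 2 10 / 0 0 0]. Elementwise product with the kernel and sum: 0·2 + 10·1 + 0·1 + 2·1 + 10·-1 + 0·1 + 0·-1.

2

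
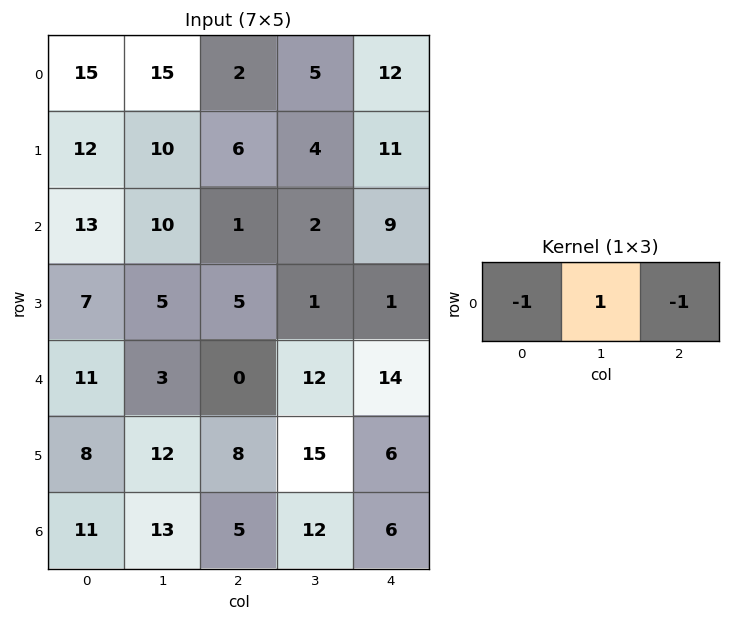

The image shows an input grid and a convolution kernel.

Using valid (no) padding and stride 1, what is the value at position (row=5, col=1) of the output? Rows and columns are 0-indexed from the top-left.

-19

The receptive field on the input at this output position is [12 8 15]. Elementwise product with the kernel and sum: 12·-1 + 8·1 + 15·-1.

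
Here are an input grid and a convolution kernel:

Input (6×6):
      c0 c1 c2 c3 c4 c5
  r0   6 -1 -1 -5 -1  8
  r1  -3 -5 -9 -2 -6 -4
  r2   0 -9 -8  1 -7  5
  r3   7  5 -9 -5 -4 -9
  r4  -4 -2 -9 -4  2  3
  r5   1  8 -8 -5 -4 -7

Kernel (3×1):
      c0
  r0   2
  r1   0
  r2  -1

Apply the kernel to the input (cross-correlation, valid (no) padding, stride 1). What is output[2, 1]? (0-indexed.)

The receptive field on the input at this output position is [-9 / 5 / -2]. Elementwise product with the kernel and sum: -9·2 + -2·-1.

-16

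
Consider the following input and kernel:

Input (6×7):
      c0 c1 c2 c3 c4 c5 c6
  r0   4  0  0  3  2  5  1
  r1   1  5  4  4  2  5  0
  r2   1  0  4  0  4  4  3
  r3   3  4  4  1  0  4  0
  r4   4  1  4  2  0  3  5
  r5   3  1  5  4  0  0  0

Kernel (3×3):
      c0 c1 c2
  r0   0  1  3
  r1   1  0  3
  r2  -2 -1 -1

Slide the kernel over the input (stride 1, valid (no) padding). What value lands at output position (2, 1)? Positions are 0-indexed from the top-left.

3

The receptive field on the input at this output position is [0 4 0 / 4 4 1 / 1 4 2]. Elementwise product with the kernel and sum: 4·1 + 0·3 + 4·1 + 1·3 + 1·-2 + 4·-1 + 2·-1.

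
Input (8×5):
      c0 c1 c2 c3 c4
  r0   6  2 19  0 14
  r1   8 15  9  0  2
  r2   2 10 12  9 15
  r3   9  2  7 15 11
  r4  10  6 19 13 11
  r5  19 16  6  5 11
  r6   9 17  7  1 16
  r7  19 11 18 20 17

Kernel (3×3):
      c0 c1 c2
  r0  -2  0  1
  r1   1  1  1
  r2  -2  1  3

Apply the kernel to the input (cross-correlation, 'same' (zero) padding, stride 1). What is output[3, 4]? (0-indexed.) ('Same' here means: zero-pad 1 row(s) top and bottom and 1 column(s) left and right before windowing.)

The receptive field on the zero-padded input at this output position is [9 15 0 / 15 11 0 / 13 11 0]. Elementwise product with the kernel and sum: 9·-2 + 0·1 + 15·1 + 11·1 + 0·1 + 13·-2 + 11·1 + 0·3.

-7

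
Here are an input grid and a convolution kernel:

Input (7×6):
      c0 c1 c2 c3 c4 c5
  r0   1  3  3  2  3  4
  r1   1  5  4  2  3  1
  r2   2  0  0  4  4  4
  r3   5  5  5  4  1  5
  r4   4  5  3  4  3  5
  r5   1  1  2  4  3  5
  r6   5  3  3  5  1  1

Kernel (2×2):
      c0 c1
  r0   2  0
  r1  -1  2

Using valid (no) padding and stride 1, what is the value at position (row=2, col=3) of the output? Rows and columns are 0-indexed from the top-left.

6

The receptive field on the input at this output position is [4 4 / 4 1]. Elementwise product with the kernel and sum: 4·2 + 4·-1 + 1·2.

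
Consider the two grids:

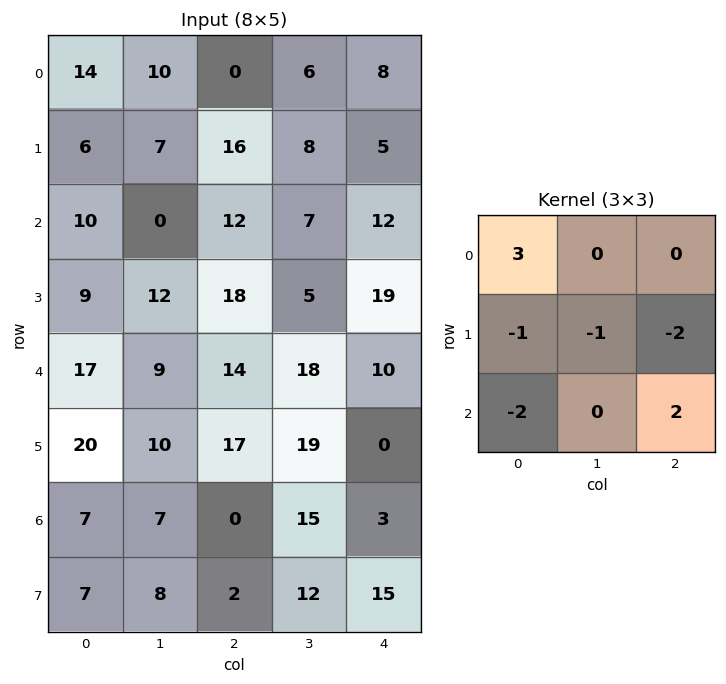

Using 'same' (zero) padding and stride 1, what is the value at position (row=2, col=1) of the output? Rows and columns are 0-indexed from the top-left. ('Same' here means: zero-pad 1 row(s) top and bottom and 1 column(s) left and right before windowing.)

2

The receptive field on the zero-padded input at this output position is [6 7 16 / 10 0 12 / 9 12 18]. Elementwise product with the kernel and sum: 6·3 + 10·-1 + 0·-1 + 12·-2 + 9·-2 + 18·2.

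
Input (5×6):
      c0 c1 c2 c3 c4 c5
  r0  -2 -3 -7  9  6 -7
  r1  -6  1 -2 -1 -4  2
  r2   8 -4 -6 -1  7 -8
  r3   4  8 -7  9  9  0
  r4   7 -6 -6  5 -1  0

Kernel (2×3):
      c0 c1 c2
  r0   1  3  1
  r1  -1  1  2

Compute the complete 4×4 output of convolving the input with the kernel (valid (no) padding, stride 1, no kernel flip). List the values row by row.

Output[0,0]: The receptive field on the input at this output position is [-2 -3 -7 / -6 1 -2]. Elementwise product with the kernel and sum: -2·1 + -3·3 + -7·1 + -6·-1 + 1·1 + -2·2.
Output[0,1]: The receptive field on the input at this output position is [-3 -7 9 / 1 -2 -1]. Elementwise product with the kernel and sum: -3·1 + -7·3 + 9·1 + 1·-1 + -2·1 + -1·2.

-15 -20 19 21
-29 -10 10 -19
-20 -20 32 12
-4 6 38 30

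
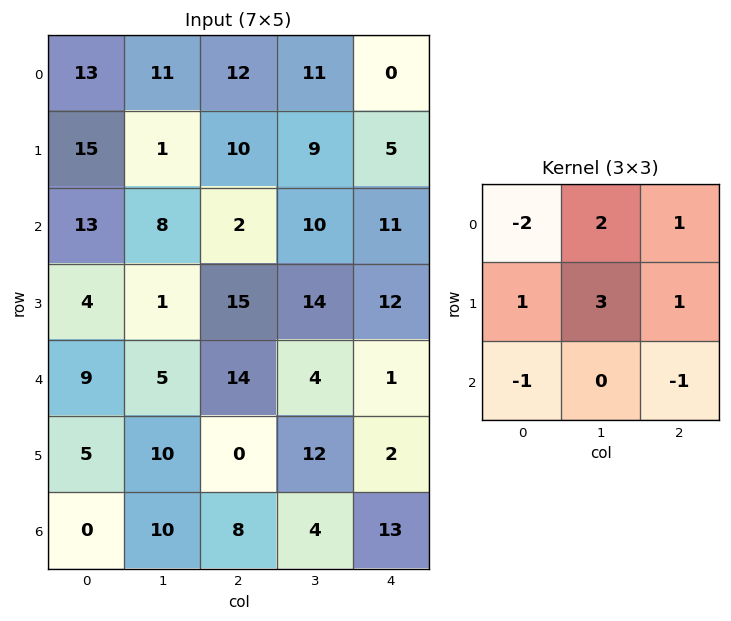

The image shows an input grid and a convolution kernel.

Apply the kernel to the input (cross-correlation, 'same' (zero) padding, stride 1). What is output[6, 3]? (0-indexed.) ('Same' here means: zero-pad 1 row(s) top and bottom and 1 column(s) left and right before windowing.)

59

The receptive field on the zero-padded input at this output position is [0 12 2 / 8 4 13 / 0 0 0]. Elementwise product with the kernel and sum: 0·-2 + 12·2 + 2·1 + 8·1 + 4·3 + 13·1 + 0·-1 + 0·-1.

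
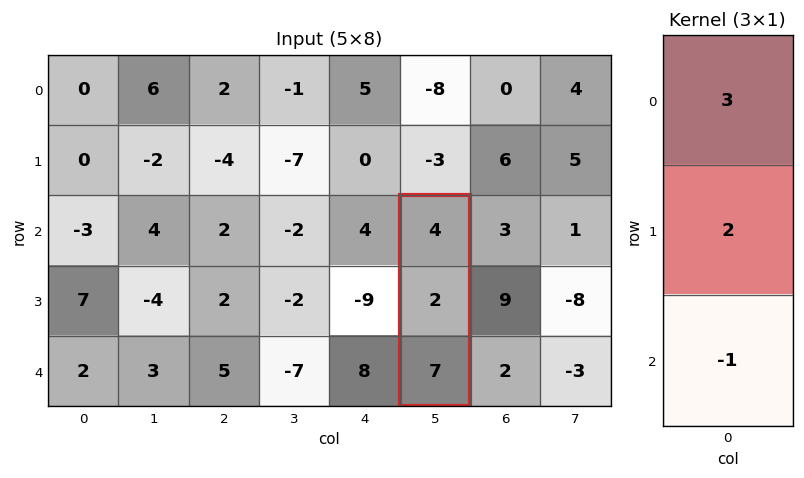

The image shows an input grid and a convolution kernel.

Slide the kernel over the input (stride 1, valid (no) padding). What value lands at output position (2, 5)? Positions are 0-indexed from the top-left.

The receptive field on the input at this output position is [4 / 2 / 7]. Elementwise product with the kernel and sum: 4·3 + 2·2 + 7·-1.

9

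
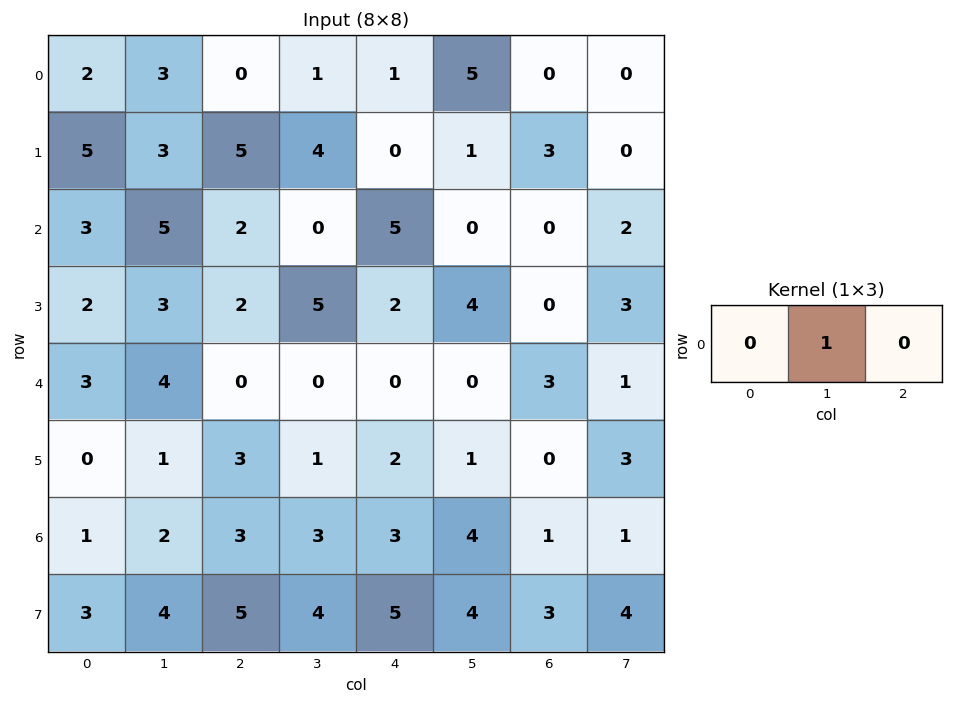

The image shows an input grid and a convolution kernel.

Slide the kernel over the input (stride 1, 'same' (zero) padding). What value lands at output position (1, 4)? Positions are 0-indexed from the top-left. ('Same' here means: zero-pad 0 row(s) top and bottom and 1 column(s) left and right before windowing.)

The receptive field on the zero-padded input at this output position is [4 0 1]. Elementwise product with the kernel and sum: 0·1.

0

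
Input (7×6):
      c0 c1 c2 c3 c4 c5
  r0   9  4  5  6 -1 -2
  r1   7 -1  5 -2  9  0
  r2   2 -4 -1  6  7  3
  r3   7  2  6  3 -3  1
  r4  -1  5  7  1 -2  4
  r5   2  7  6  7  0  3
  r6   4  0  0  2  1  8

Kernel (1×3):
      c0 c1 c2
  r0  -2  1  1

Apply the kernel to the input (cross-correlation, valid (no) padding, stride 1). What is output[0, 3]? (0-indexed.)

-15

The receptive field on the input at this output position is [6 -1 -2]. Elementwise product with the kernel and sum: 6·-2 + -1·1 + -2·1.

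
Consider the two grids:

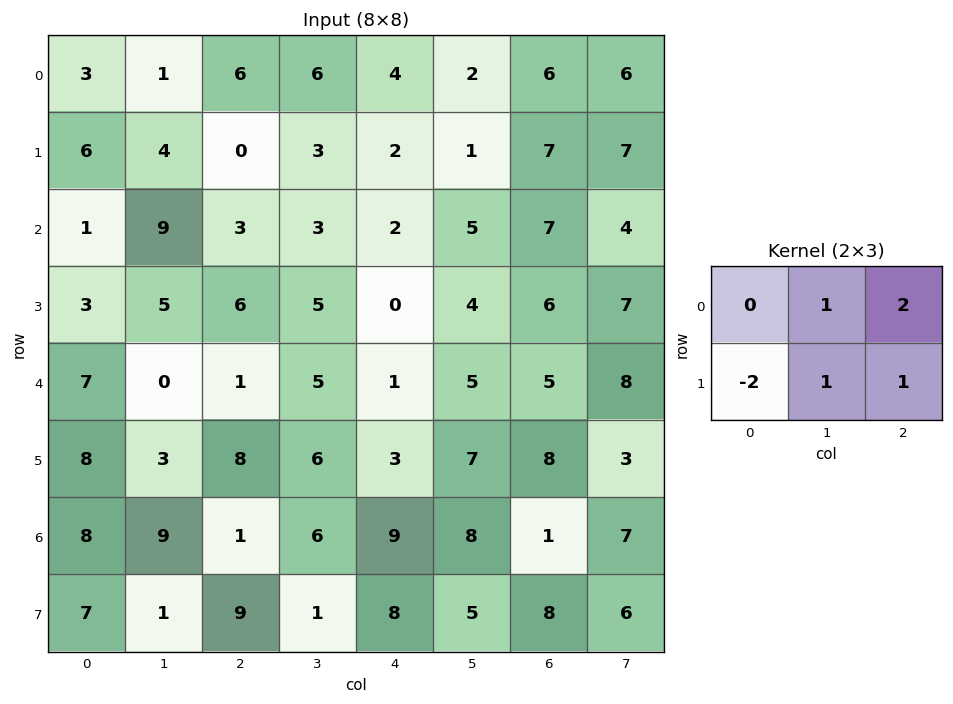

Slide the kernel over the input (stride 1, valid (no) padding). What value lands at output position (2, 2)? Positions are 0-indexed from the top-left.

0

The receptive field on the input at this output position is [3 3 2 / 6 5 0]. Elementwise product with the kernel and sum: 3·1 + 2·2 + 6·-2 + 5·1 + 0·1.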